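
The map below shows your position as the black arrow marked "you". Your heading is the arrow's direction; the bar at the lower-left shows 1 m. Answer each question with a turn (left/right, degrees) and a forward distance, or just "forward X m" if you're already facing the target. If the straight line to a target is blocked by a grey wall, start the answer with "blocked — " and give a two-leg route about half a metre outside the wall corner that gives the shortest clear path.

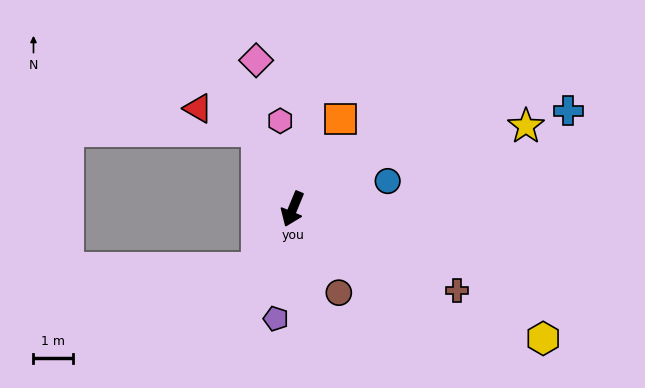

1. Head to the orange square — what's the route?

turn left 175°, forward 2.6 m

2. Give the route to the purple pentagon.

turn left 14°, forward 2.8 m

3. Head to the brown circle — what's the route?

turn left 51°, forward 2.4 m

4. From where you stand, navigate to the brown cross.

turn left 86°, forward 4.7 m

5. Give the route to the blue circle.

turn left 129°, forward 2.5 m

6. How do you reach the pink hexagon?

turn right 150°, forward 2.3 m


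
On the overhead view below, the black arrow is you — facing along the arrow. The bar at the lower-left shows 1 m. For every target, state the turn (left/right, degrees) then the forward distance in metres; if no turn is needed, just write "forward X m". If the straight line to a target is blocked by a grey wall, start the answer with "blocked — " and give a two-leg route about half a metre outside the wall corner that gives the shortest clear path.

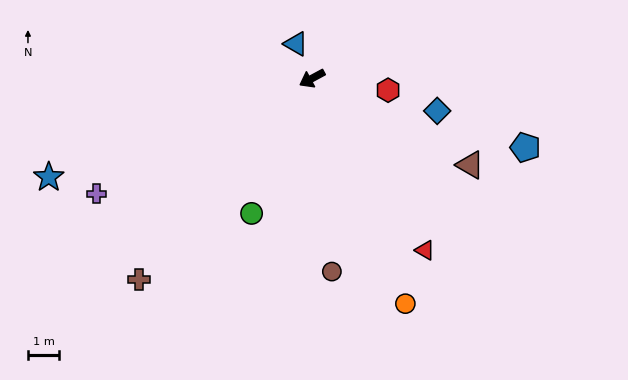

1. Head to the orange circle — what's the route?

turn left 84°, forward 7.7 m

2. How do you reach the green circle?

turn left 38°, forward 4.7 m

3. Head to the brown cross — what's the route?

turn left 21°, forward 8.4 m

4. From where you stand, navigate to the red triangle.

turn left 95°, forward 6.5 m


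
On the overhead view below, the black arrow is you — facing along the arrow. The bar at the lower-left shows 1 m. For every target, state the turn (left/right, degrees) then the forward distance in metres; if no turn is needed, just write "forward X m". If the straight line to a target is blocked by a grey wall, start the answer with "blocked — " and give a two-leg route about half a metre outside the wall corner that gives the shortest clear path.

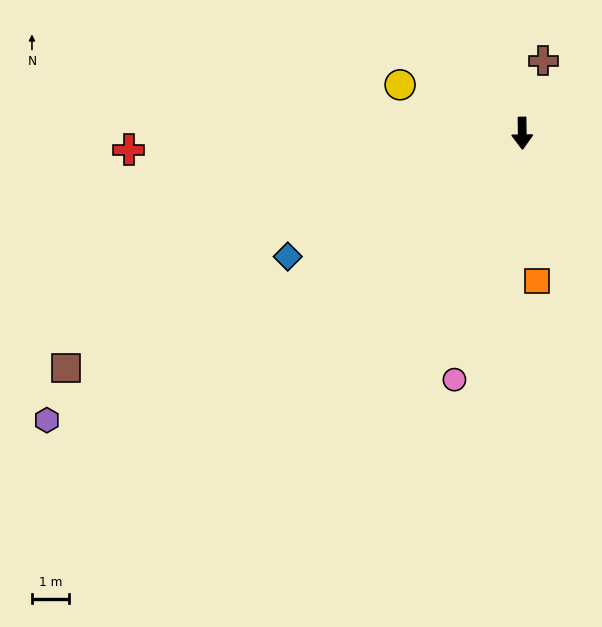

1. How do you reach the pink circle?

turn right 16°, forward 6.9 m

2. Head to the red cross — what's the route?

turn right 88°, forward 10.6 m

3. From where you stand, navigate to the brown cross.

turn left 163°, forward 2.0 m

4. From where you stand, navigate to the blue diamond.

turn right 63°, forward 7.1 m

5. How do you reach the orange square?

turn left 5°, forward 4.0 m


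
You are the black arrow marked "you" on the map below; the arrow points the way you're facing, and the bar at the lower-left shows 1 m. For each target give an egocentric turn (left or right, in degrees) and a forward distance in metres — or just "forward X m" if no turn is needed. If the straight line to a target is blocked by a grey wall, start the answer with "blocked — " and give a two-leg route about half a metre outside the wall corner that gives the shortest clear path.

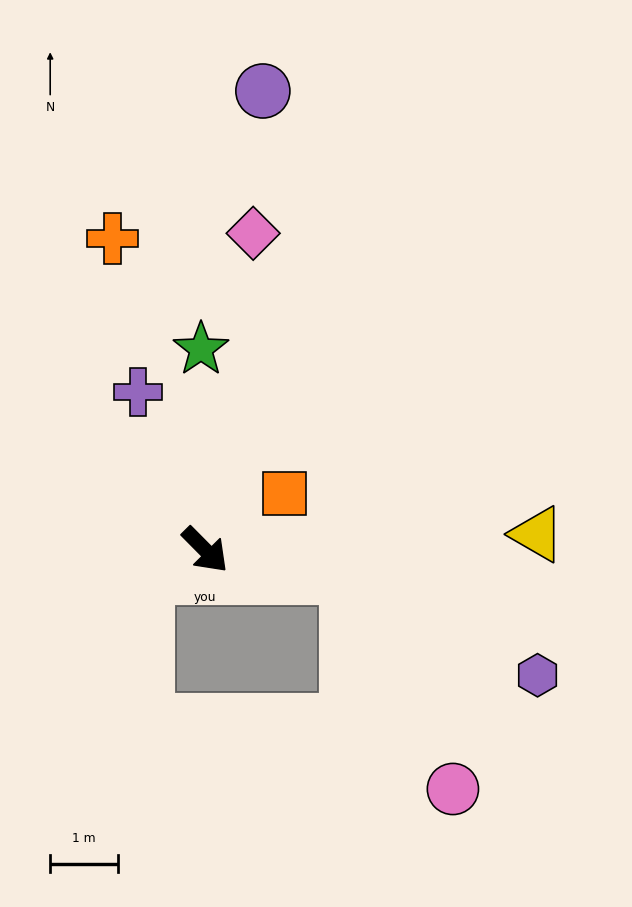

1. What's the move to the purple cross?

turn left 158°, forward 2.5 m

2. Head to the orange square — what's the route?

turn left 81°, forward 1.4 m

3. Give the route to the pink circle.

blocked — turn left 35°, forward 2.2 m, then turn right 54°, forward 3.5 m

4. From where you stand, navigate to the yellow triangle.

turn left 48°, forward 4.9 m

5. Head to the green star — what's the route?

turn left 136°, forward 3.0 m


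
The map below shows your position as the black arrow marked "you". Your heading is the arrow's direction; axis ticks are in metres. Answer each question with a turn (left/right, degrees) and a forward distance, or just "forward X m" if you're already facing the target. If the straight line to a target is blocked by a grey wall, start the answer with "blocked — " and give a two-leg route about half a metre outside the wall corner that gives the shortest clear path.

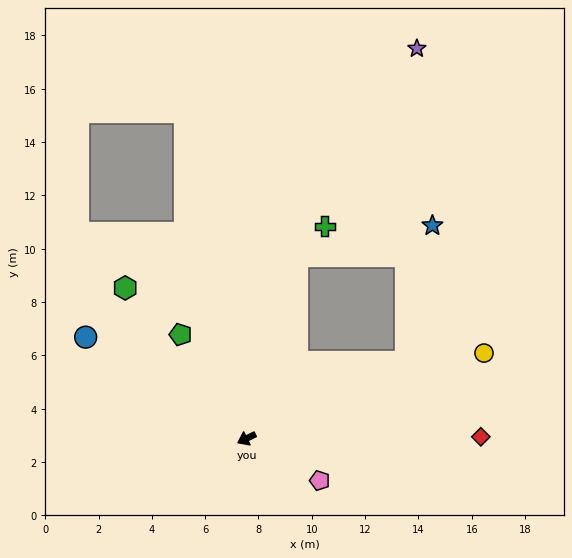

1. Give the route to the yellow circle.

turn left 174°, forward 9.5 m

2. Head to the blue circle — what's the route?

turn right 58°, forward 7.1 m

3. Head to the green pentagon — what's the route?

turn right 84°, forward 4.6 m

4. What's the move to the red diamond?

turn left 154°, forward 8.8 m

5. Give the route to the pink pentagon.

turn left 124°, forward 3.2 m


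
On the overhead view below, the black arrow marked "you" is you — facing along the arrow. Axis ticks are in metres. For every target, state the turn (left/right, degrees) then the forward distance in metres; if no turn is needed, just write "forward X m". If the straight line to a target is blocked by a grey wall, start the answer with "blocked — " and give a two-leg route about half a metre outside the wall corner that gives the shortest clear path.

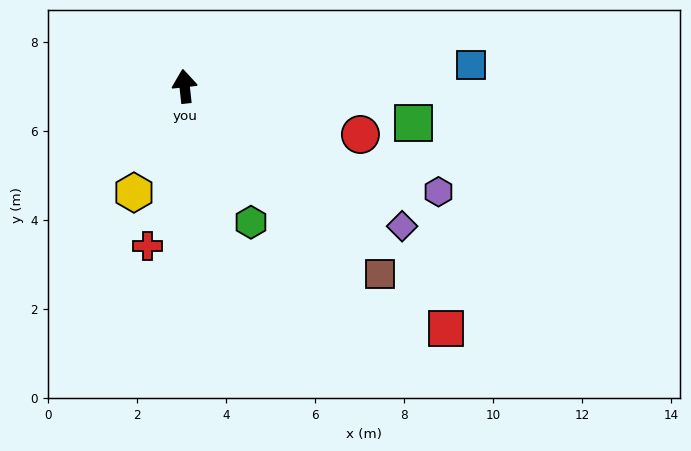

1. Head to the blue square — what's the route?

turn right 92°, forward 6.5 m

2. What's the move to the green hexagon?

turn right 160°, forward 3.4 m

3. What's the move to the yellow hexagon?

turn left 148°, forward 2.6 m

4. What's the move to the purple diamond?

turn right 129°, forward 5.8 m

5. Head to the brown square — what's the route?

turn right 140°, forward 6.1 m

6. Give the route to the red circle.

turn right 112°, forward 4.1 m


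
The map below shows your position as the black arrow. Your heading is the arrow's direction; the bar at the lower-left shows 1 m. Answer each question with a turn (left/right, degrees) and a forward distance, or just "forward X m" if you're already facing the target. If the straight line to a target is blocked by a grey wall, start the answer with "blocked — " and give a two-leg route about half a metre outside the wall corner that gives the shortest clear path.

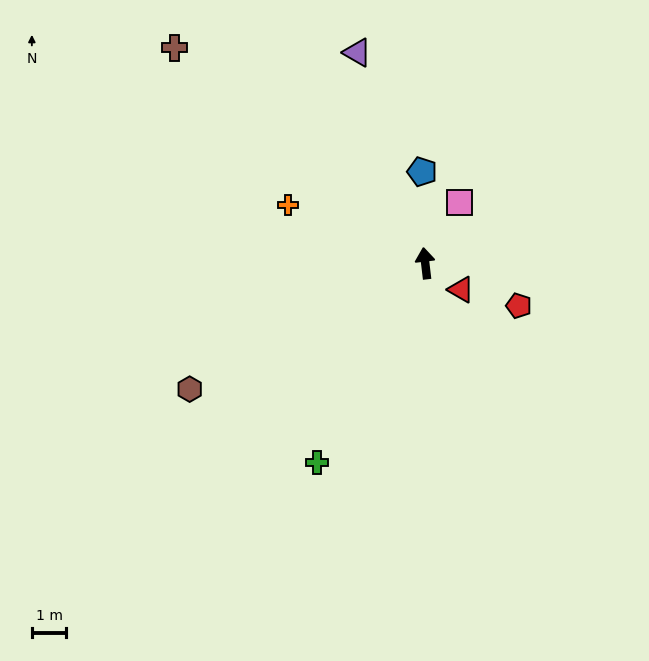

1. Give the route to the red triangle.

turn right 133°, forward 1.3 m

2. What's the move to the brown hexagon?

turn left 111°, forward 7.8 m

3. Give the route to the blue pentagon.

turn right 5°, forward 2.7 m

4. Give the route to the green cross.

turn left 145°, forward 6.6 m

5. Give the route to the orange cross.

turn left 60°, forward 4.3 m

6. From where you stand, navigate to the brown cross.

turn left 43°, forward 9.6 m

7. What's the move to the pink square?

turn right 36°, forward 2.0 m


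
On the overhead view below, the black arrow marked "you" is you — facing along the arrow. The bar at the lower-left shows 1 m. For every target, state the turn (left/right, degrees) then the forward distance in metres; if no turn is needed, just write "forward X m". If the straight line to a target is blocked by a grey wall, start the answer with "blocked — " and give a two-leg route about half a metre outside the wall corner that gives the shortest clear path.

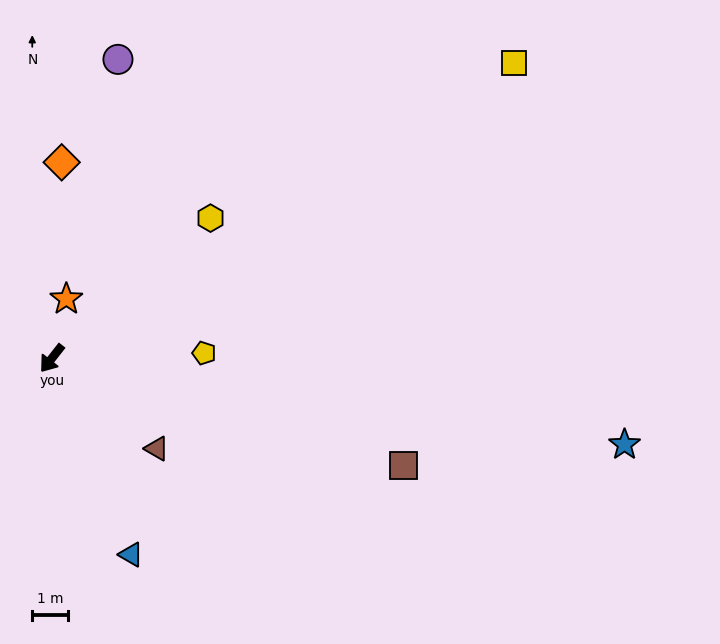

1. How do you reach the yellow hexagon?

turn left 170°, forward 6.0 m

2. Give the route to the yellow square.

turn left 161°, forward 15.5 m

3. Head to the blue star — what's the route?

turn left 120°, forward 16.3 m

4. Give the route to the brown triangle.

turn left 87°, forward 3.9 m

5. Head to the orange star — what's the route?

turn right 156°, forward 1.7 m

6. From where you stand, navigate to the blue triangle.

turn left 60°, forward 6.0 m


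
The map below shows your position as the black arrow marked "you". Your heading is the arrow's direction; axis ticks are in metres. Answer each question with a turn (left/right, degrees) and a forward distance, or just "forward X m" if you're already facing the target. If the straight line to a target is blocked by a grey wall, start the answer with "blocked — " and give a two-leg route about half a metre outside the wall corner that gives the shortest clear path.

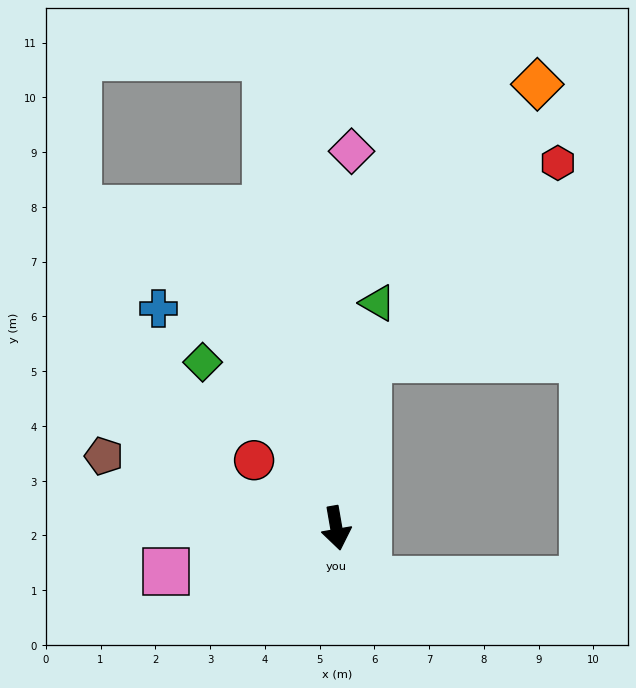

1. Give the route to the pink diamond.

turn left 168°, forward 6.9 m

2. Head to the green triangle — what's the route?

turn left 160°, forward 4.2 m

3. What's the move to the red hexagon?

blocked — turn left 159°, forward 3.1 m, then turn right 33°, forward 5.0 m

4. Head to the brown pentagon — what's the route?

turn right 117°, forward 4.4 m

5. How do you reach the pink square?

turn right 85°, forward 3.2 m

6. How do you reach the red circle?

turn right 139°, forward 1.9 m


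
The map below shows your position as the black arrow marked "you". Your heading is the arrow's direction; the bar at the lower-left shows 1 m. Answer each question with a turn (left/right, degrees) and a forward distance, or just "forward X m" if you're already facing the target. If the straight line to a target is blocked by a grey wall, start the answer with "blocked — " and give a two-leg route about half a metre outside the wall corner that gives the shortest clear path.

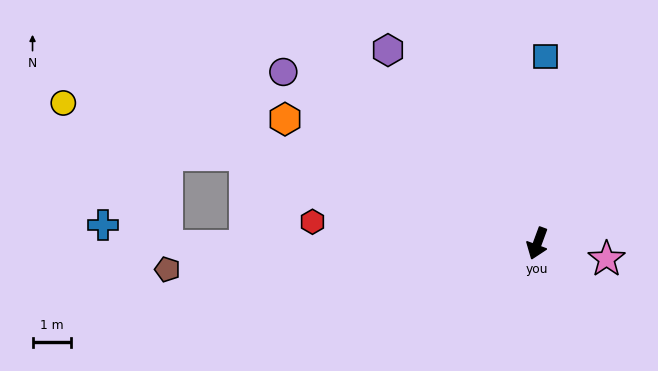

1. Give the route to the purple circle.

turn right 104°, forward 8.1 m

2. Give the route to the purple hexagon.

turn right 122°, forward 6.4 m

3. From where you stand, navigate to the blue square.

turn right 162°, forward 4.9 m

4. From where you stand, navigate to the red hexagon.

turn right 75°, forward 6.0 m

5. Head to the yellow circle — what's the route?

turn right 86°, forward 13.0 m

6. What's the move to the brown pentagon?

turn right 66°, forward 9.8 m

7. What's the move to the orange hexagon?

turn right 96°, forward 7.4 m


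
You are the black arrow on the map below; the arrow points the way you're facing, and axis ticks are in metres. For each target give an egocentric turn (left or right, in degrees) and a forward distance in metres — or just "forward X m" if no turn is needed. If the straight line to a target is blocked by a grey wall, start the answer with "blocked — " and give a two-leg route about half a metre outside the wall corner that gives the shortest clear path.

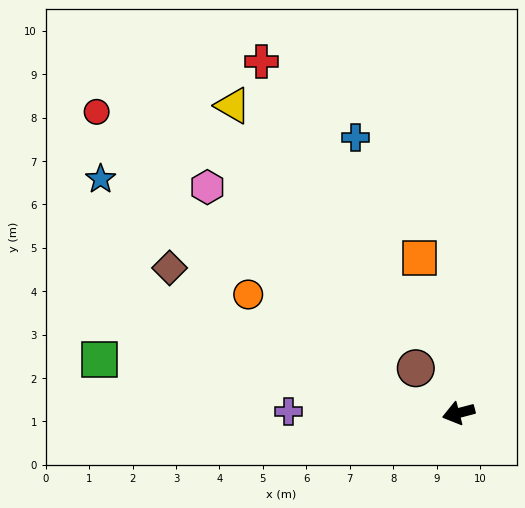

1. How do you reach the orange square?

turn right 91°, forward 3.7 m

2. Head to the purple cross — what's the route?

turn right 15°, forward 3.9 m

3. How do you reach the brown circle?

turn right 61°, forward 1.4 m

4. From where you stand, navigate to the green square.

turn right 23°, forward 8.4 m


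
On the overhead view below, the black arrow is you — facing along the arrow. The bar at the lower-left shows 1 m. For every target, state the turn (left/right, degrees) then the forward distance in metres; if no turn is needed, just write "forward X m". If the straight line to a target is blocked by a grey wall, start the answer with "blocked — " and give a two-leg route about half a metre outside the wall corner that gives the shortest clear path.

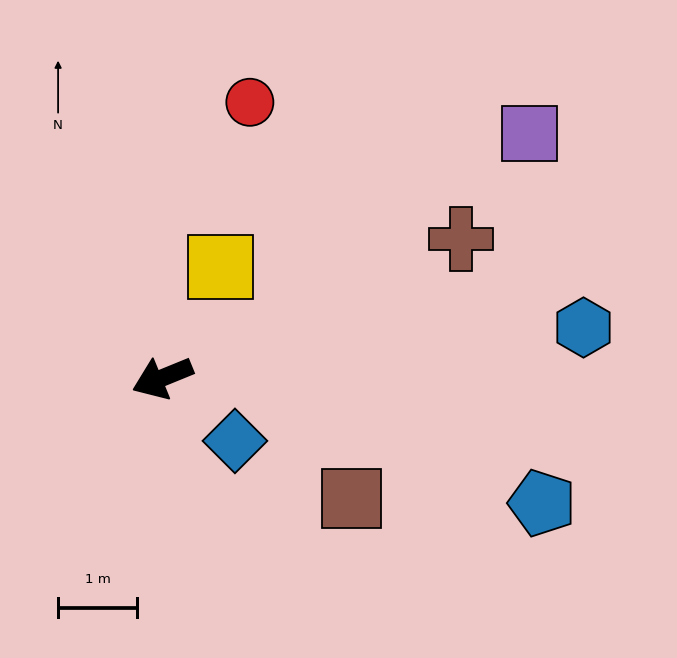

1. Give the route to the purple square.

turn right 169°, forward 5.6 m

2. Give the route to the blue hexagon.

turn left 165°, forward 5.4 m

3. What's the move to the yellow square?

turn right 140°, forward 1.6 m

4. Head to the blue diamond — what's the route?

turn left 117°, forward 1.2 m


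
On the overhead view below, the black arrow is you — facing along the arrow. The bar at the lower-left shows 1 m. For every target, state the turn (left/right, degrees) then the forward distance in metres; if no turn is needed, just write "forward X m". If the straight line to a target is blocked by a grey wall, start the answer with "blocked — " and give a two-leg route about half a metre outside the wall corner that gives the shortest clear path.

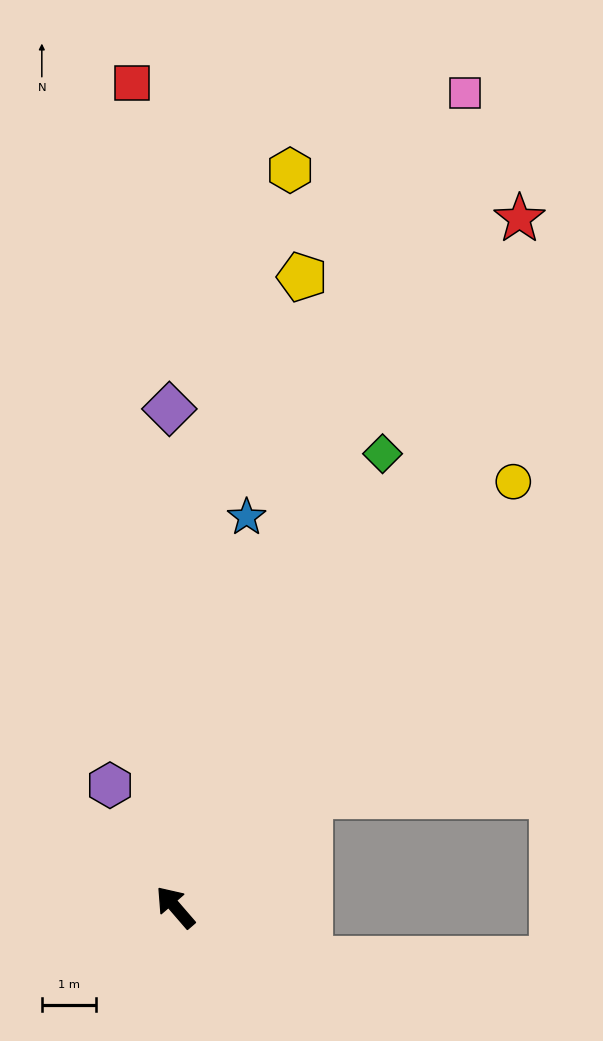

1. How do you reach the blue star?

turn right 51°, forward 7.3 m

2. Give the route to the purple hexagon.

turn right 13°, forward 2.5 m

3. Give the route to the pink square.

turn right 60°, forward 15.9 m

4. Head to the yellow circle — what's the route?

turn right 79°, forward 10.0 m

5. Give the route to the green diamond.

turn right 65°, forward 9.2 m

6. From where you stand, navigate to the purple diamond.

turn right 40°, forward 9.2 m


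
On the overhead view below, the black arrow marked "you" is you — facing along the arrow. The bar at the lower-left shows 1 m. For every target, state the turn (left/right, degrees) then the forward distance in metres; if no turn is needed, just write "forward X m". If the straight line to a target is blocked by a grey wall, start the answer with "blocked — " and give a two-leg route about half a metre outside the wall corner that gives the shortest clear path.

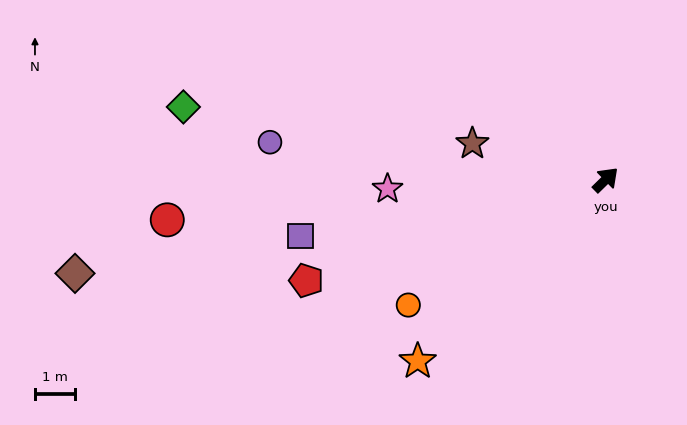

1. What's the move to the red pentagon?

turn left 154°, forward 7.8 m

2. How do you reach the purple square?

turn left 146°, forward 7.7 m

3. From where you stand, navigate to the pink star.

turn left 138°, forward 5.4 m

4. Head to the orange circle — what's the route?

turn left 168°, forward 5.8 m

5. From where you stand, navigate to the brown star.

turn left 120°, forward 3.4 m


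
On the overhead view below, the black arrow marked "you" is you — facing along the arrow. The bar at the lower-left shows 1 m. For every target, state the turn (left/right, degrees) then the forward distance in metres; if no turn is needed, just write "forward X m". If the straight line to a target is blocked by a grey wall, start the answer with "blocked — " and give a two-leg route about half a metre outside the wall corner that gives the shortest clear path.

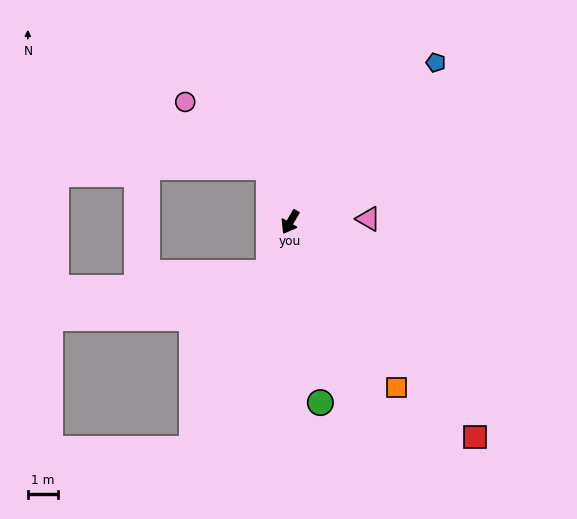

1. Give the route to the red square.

turn left 71°, forward 9.4 m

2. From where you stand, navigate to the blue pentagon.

turn left 168°, forward 7.2 m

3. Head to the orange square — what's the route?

turn left 63°, forward 6.5 m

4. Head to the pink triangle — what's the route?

turn left 123°, forward 2.6 m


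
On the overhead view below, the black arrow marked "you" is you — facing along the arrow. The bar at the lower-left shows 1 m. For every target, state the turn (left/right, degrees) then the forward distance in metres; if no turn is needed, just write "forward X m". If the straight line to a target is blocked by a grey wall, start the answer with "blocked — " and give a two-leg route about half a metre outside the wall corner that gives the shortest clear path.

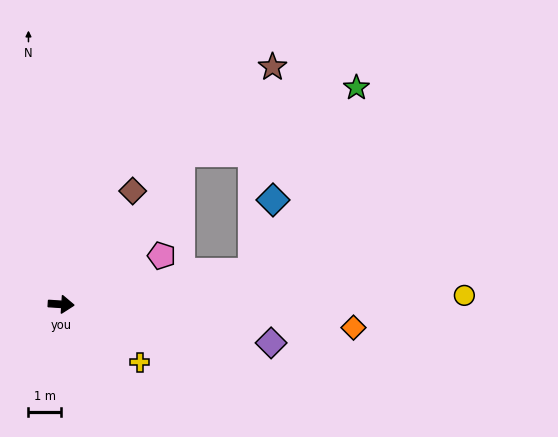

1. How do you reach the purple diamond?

turn right 7°, forward 6.7 m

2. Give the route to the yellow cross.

turn right 33°, forward 3.0 m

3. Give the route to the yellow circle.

turn left 5°, forward 12.6 m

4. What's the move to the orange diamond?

forward 9.1 m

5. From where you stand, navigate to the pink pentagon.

turn left 29°, forward 3.5 m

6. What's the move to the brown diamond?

turn left 61°, forward 4.2 m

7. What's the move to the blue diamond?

blocked — turn left 14°, forward 6.0 m, then turn left 63°, forward 2.3 m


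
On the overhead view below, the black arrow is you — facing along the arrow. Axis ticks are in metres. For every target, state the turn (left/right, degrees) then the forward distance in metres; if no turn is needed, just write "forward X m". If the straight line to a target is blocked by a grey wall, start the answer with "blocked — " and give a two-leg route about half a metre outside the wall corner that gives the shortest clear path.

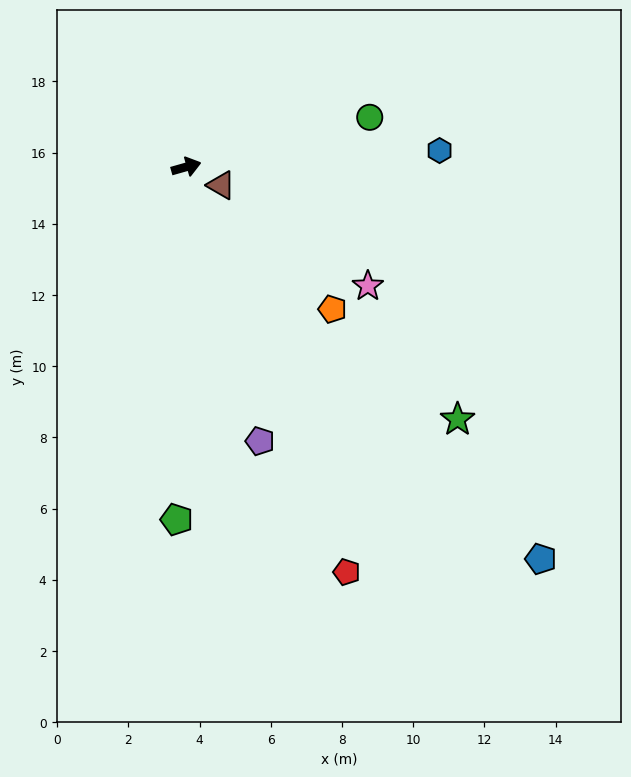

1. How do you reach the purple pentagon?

turn right 91°, forward 8.0 m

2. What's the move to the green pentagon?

turn right 107°, forward 9.9 m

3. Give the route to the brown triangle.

turn right 43°, forward 1.1 m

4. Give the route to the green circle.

forward 5.3 m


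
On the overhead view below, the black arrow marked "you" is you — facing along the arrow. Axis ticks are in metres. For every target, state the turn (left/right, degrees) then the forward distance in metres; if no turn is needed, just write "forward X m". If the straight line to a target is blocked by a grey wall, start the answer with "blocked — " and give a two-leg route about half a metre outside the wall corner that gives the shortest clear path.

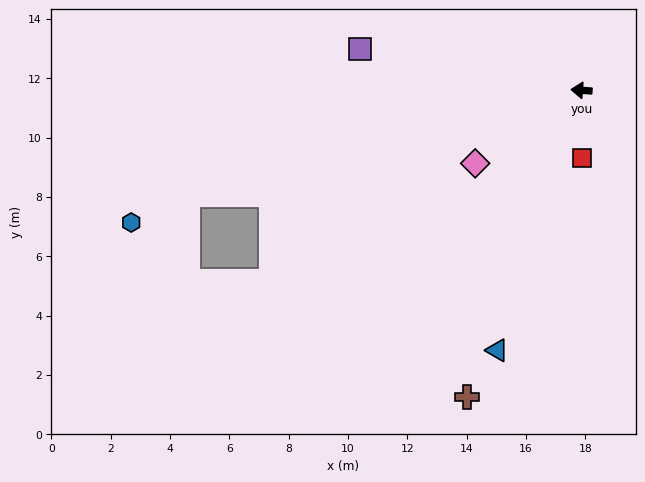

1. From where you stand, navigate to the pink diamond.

turn left 39°, forward 4.4 m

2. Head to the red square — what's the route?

turn left 94°, forward 2.3 m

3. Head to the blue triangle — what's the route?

turn left 76°, forward 9.2 m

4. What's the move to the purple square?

turn right 7°, forward 7.6 m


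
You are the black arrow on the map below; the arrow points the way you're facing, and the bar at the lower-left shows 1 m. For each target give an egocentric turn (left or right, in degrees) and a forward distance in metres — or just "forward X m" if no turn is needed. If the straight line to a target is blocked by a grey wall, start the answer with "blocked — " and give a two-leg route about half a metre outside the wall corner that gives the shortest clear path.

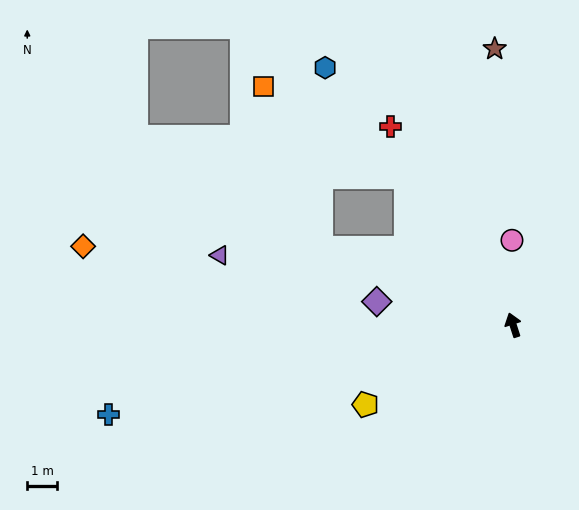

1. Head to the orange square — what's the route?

blocked — turn left 18°, forward 6.2 m, then turn left 22°, forward 5.7 m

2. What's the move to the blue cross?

turn left 85°, forward 14.0 m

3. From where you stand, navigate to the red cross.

turn left 14°, forward 7.9 m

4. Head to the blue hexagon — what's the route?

turn left 18°, forward 10.8 m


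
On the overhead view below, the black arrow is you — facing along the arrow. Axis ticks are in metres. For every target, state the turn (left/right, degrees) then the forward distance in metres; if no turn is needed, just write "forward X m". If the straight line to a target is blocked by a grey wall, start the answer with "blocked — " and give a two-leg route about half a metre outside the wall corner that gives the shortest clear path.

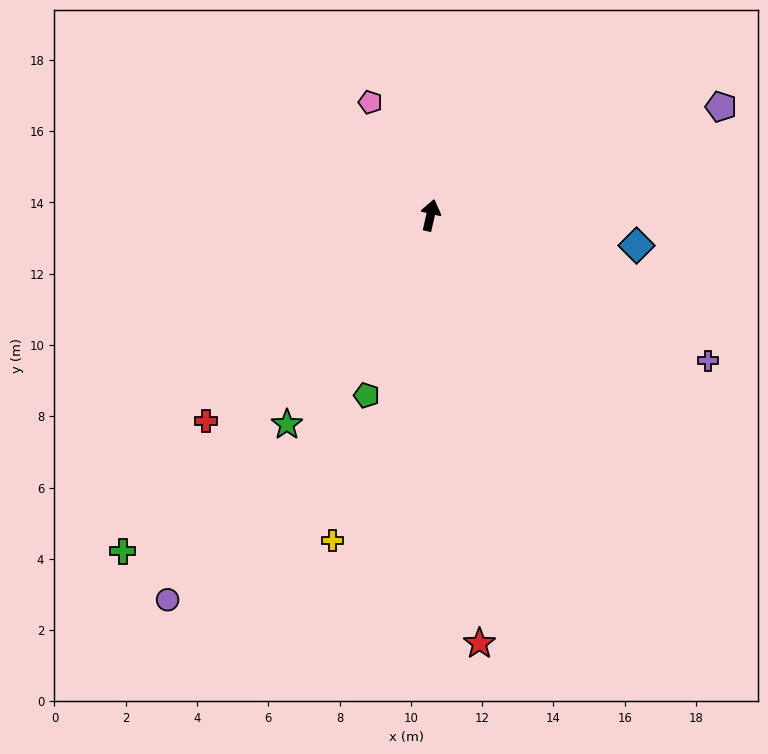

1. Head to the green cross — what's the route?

turn left 150°, forward 12.8 m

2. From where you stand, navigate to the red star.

turn right 161°, forward 12.1 m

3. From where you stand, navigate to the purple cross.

turn right 105°, forward 8.8 m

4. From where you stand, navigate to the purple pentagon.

turn right 57°, forward 8.7 m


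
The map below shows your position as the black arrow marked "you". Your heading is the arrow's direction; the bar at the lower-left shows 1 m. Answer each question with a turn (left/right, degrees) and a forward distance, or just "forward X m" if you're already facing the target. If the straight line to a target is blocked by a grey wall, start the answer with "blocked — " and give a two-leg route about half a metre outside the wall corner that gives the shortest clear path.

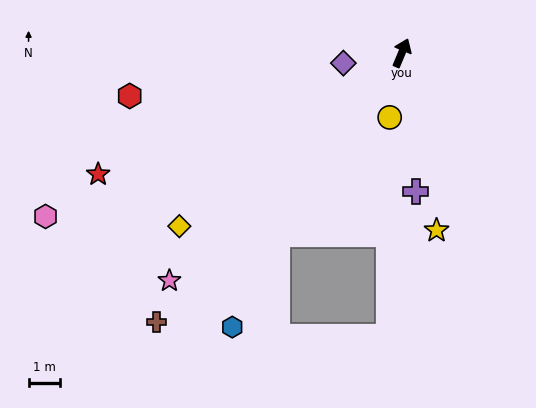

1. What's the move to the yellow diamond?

turn left 151°, forward 8.9 m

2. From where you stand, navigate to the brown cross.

turn left 160°, forward 11.5 m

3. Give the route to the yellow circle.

turn right 168°, forward 2.1 m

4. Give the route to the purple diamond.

turn left 123°, forward 1.9 m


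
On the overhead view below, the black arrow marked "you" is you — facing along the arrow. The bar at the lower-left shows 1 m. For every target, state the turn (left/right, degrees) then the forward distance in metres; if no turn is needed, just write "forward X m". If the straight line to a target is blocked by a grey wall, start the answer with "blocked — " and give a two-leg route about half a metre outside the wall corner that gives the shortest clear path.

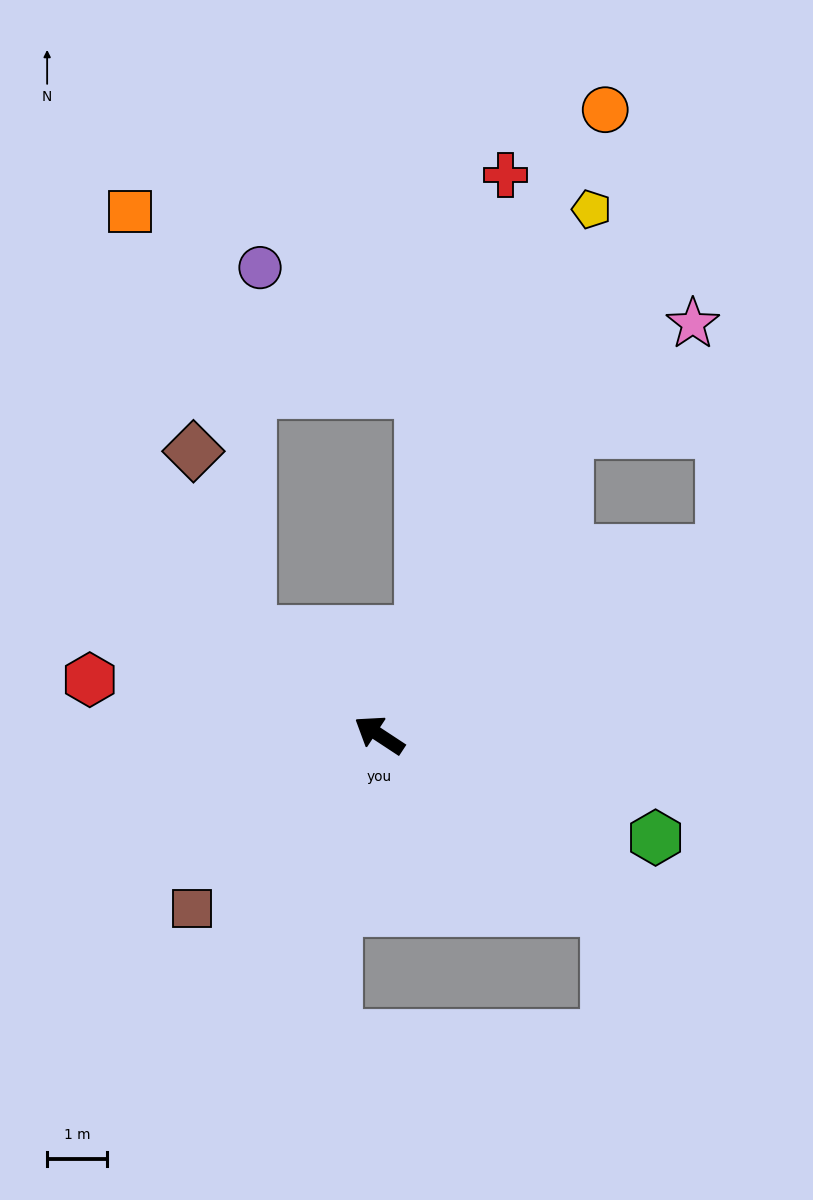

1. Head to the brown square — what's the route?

turn left 76°, forward 4.2 m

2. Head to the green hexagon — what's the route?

turn right 167°, forward 4.9 m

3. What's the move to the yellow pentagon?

turn right 79°, forward 9.4 m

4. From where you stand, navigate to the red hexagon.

turn left 23°, forward 4.9 m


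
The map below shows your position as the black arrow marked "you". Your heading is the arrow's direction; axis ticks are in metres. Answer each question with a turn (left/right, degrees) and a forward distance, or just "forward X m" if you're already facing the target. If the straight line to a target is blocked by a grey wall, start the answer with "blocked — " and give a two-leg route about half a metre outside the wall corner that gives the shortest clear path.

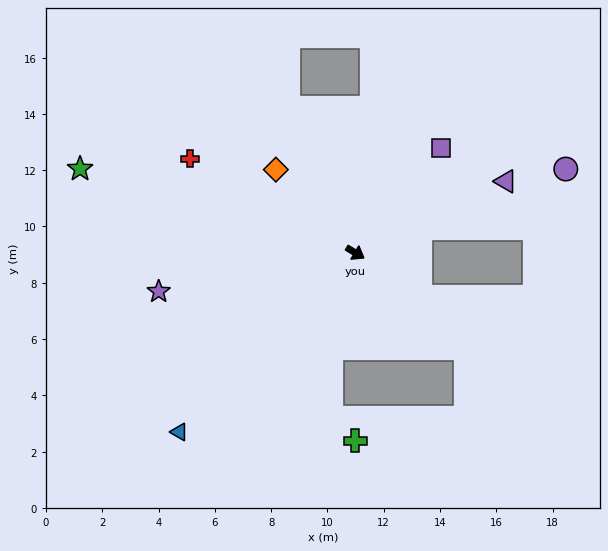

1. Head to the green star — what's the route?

turn right 166°, forward 10.2 m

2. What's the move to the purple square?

turn left 82°, forward 4.8 m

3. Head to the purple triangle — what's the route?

turn left 56°, forward 5.9 m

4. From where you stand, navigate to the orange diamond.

turn left 165°, forward 4.1 m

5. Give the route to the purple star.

turn right 138°, forward 7.1 m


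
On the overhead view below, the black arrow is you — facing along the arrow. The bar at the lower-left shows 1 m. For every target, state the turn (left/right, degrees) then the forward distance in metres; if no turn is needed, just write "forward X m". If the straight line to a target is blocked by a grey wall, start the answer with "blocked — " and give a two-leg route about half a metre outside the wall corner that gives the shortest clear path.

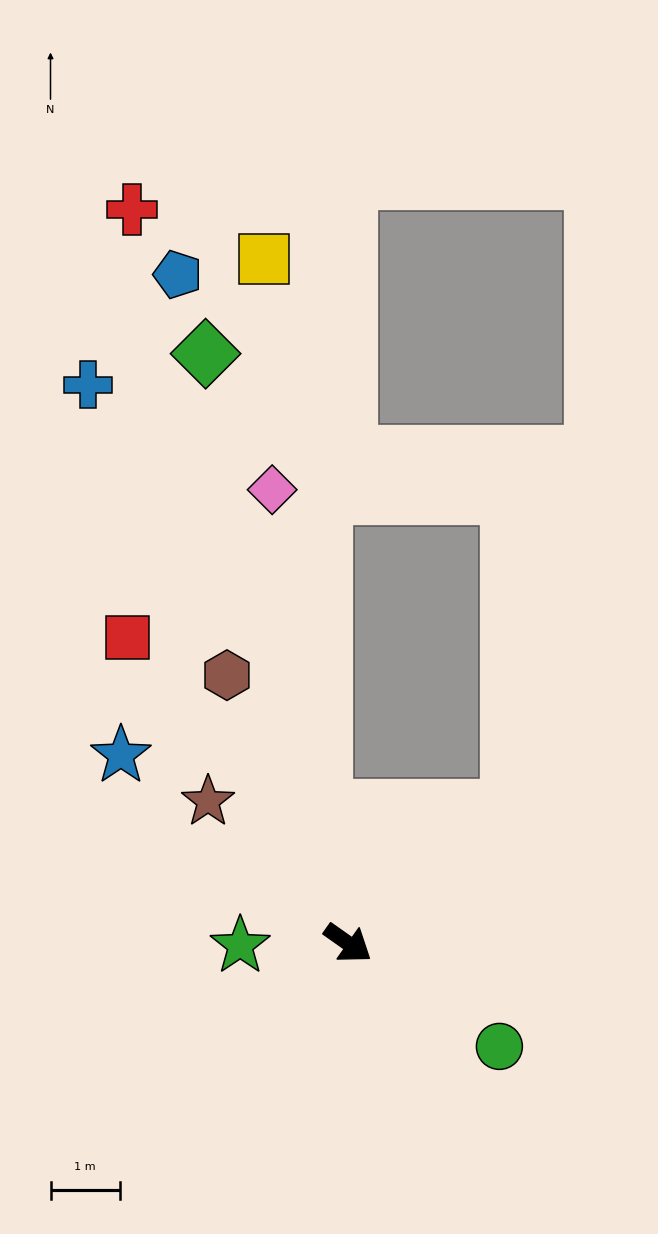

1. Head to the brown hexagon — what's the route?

turn left 150°, forward 4.3 m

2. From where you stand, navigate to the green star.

turn right 144°, forward 1.6 m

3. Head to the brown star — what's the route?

turn left 170°, forward 2.9 m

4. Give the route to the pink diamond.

turn left 135°, forward 6.6 m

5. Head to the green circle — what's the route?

forward 2.6 m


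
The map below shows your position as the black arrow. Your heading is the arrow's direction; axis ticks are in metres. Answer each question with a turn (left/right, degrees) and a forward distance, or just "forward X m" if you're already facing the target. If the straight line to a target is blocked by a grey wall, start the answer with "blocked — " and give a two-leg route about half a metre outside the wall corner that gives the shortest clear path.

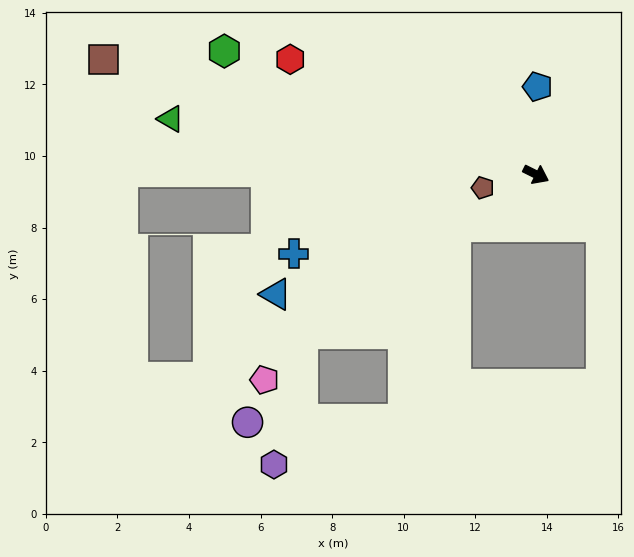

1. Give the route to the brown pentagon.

turn right 139°, forward 1.5 m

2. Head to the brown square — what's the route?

turn right 168°, forward 12.5 m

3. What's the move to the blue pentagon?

turn left 115°, forward 2.5 m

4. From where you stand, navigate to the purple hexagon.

blocked — turn right 119°, forward 7.9 m, then turn left 43°, forward 3.7 m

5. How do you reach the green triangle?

turn right 162°, forward 10.3 m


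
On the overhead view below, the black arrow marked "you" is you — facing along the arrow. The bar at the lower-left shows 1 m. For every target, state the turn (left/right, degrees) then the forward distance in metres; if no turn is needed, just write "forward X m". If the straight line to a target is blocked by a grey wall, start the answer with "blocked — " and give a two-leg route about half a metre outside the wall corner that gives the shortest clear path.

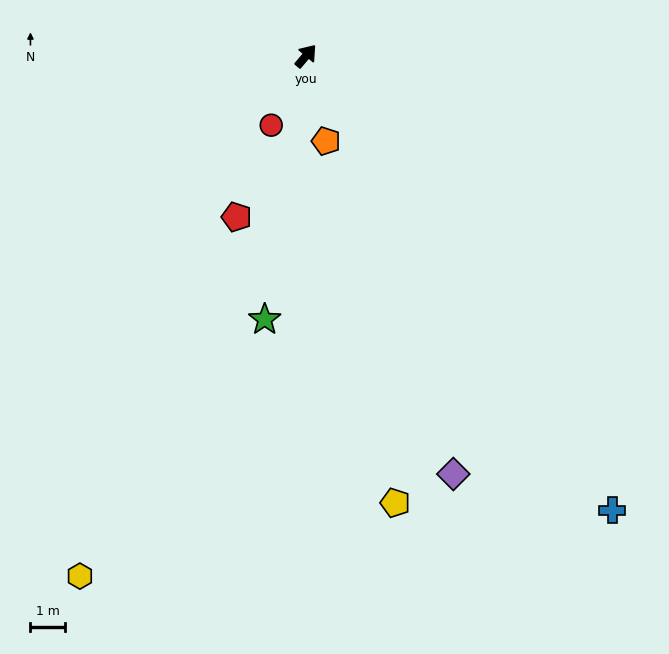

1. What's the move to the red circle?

turn right 167°, forward 2.3 m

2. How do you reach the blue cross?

turn right 106°, forward 16.0 m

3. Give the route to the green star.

turn right 149°, forward 7.8 m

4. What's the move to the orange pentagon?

turn right 127°, forward 2.6 m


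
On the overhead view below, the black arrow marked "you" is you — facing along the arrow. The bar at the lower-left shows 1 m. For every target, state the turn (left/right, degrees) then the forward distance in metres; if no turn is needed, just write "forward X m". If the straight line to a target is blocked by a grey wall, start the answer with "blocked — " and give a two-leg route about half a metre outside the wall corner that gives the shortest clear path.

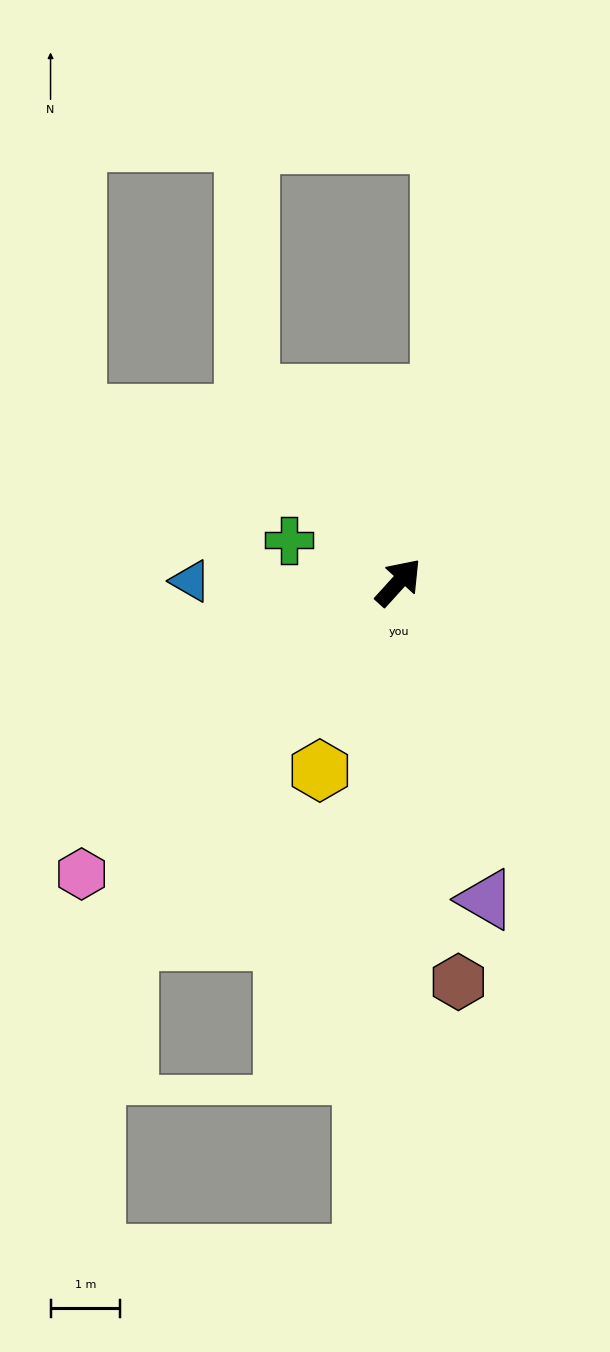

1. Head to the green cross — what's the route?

turn left 111°, forward 1.7 m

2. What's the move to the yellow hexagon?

turn right 160°, forward 2.9 m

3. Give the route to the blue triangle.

turn left 132°, forward 3.0 m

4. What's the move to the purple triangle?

turn right 122°, forward 4.7 m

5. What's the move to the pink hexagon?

turn left 175°, forward 6.2 m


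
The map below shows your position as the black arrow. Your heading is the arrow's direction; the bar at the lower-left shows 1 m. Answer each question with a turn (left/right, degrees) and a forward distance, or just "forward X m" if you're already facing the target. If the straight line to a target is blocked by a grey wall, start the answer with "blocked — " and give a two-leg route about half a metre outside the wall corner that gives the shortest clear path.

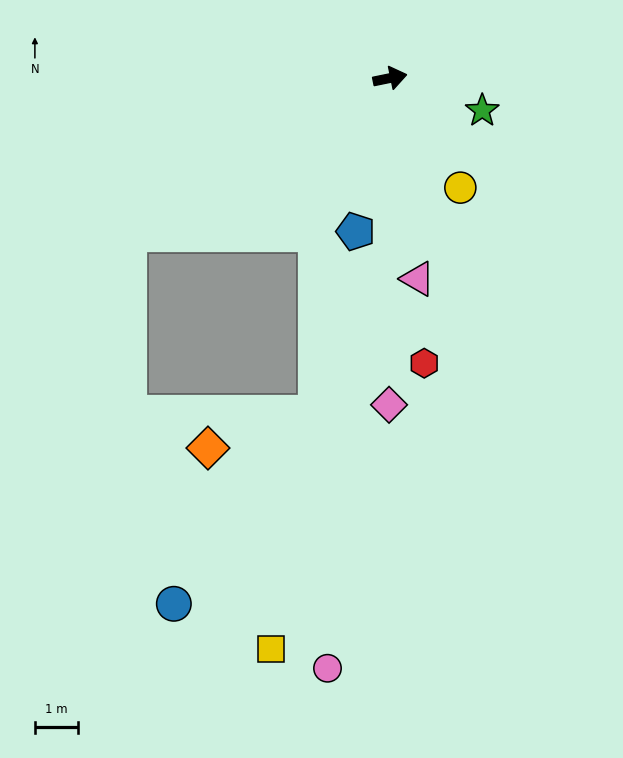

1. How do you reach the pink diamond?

turn right 102°, forward 7.7 m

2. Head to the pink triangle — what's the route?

turn right 94°, forward 4.7 m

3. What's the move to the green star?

turn right 31°, forward 2.3 m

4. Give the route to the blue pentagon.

turn right 114°, forward 3.7 m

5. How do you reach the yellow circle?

turn right 69°, forward 3.0 m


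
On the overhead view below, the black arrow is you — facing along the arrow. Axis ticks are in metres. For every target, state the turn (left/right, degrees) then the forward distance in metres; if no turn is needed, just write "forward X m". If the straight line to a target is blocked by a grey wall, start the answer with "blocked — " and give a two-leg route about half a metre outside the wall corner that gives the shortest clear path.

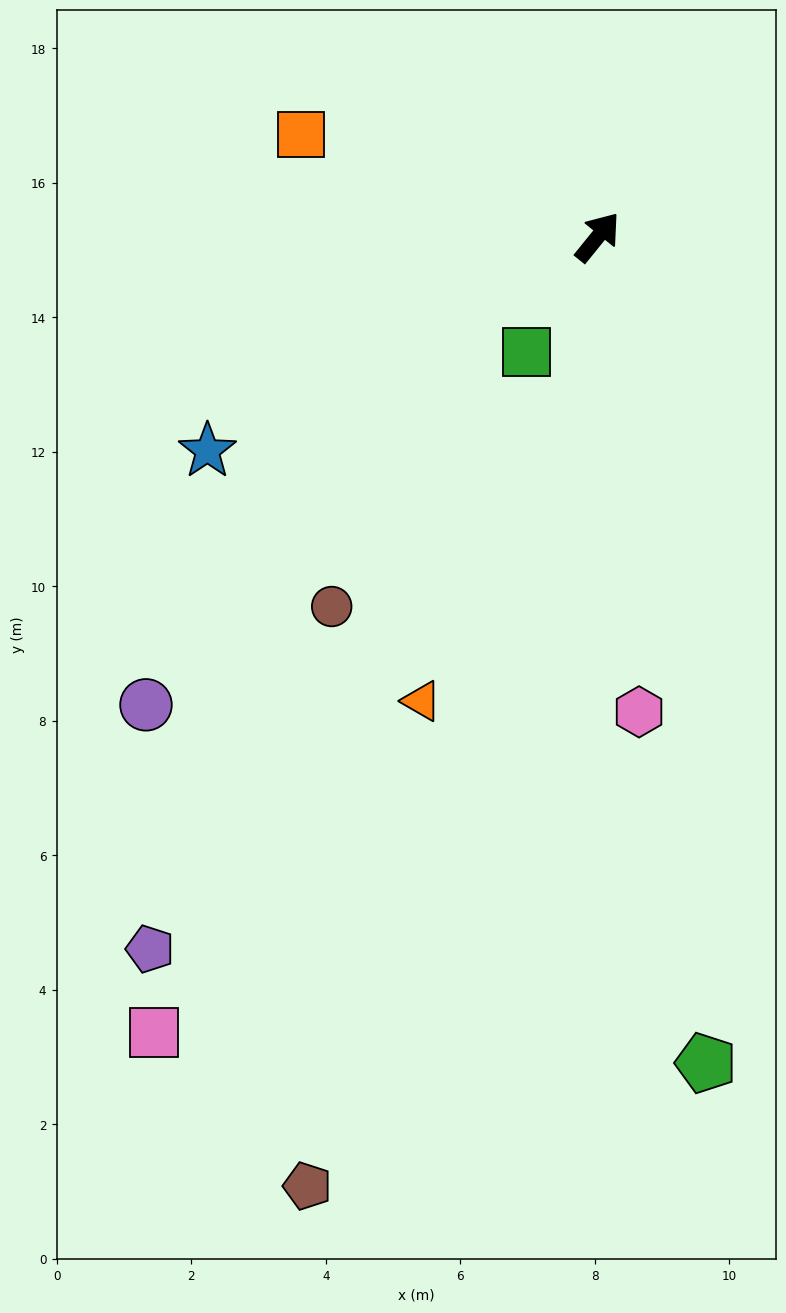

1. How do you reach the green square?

turn right 173°, forward 2.0 m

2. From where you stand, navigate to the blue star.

turn left 158°, forward 6.6 m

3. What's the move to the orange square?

turn left 110°, forward 4.7 m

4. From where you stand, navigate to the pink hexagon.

turn right 136°, forward 7.1 m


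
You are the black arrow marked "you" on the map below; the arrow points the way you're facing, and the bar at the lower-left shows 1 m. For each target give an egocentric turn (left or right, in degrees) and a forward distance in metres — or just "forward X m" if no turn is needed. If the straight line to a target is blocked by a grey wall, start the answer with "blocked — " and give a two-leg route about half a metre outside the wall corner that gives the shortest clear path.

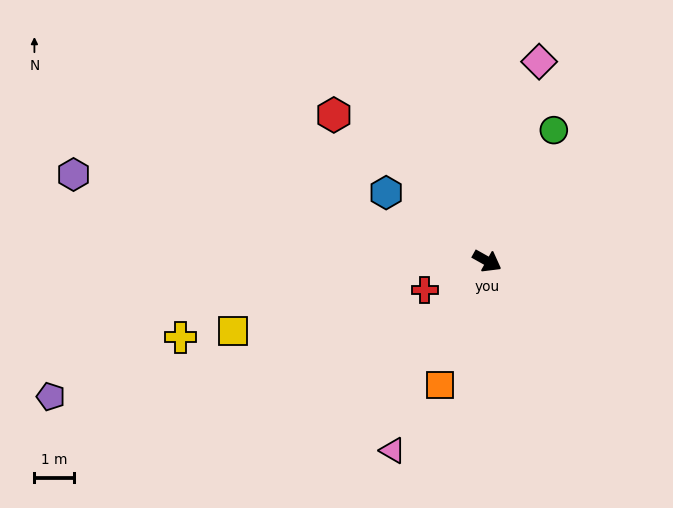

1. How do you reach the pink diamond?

turn left 105°, forward 5.2 m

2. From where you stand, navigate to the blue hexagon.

turn left 175°, forward 3.1 m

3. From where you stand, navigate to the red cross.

turn right 126°, forward 1.8 m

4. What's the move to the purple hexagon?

turn right 163°, forward 10.8 m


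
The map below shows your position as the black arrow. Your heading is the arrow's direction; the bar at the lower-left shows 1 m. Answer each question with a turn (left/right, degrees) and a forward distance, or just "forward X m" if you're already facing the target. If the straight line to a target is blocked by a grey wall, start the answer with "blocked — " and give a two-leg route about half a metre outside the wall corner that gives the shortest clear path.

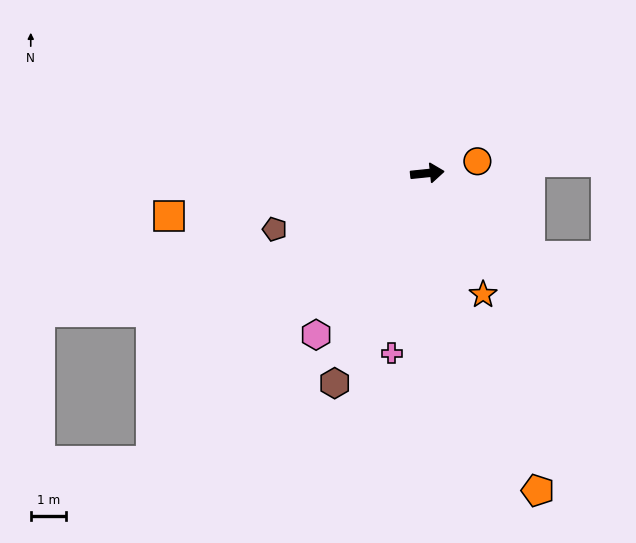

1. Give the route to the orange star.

turn right 71°, forward 3.8 m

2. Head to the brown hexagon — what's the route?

turn right 120°, forward 6.5 m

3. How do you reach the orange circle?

turn left 7°, forward 1.5 m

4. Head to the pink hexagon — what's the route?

turn right 130°, forward 5.6 m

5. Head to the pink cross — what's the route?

turn right 107°, forward 5.2 m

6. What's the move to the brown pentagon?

turn right 166°, forward 4.6 m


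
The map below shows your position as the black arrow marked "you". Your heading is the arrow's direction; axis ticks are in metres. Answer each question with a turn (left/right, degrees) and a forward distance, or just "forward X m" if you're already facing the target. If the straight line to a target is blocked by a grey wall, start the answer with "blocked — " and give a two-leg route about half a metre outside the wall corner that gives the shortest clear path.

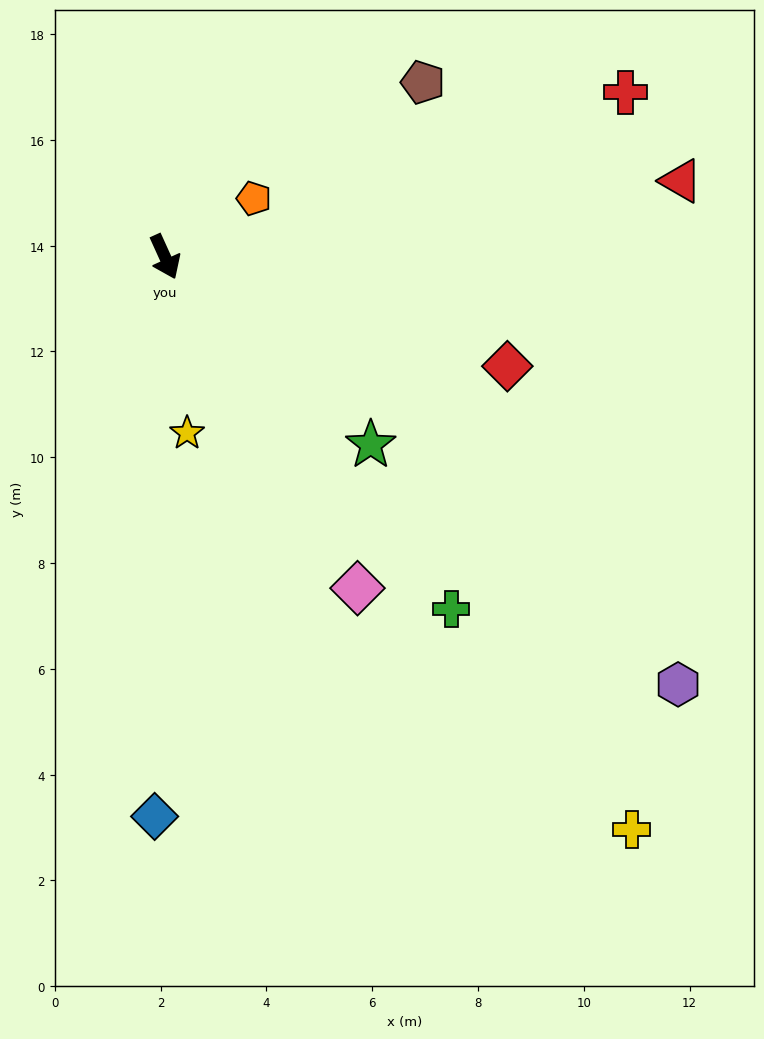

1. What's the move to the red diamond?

turn left 48°, forward 6.8 m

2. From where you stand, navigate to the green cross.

turn left 15°, forward 8.6 m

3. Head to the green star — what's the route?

turn left 23°, forward 5.3 m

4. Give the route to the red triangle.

turn left 74°, forward 9.9 m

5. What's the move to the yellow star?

turn right 17°, forward 3.4 m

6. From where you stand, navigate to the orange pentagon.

turn left 99°, forward 2.0 m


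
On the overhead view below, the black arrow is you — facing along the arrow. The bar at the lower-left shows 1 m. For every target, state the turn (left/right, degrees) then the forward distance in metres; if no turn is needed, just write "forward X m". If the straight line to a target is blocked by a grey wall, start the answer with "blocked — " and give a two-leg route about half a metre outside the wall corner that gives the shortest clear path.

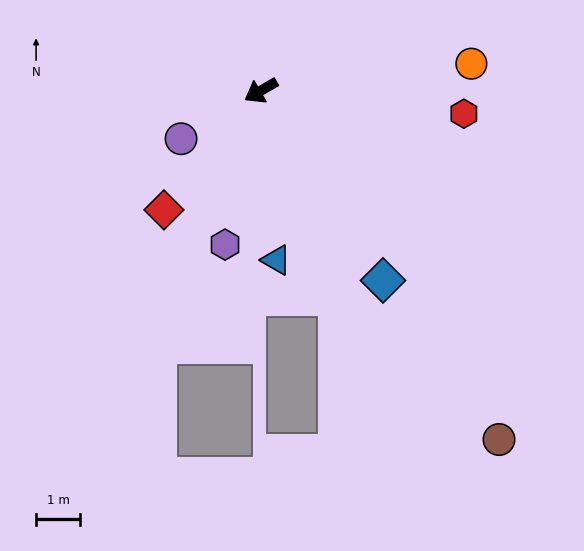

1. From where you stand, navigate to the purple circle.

forward 2.1 m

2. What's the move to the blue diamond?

turn left 93°, forward 5.1 m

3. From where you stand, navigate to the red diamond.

turn left 21°, forward 3.5 m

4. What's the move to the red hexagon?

turn left 143°, forward 4.6 m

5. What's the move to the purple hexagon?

turn left 47°, forward 3.6 m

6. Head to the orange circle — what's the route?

turn left 157°, forward 4.8 m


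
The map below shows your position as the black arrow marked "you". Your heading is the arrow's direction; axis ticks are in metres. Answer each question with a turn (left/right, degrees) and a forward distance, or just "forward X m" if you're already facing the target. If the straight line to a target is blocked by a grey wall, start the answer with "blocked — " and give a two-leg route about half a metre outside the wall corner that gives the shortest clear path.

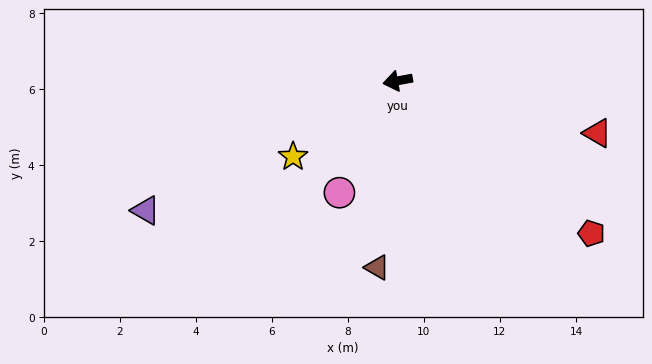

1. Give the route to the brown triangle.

turn left 73°, forward 4.9 m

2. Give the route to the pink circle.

turn left 52°, forward 3.3 m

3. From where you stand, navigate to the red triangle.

turn left 155°, forward 5.4 m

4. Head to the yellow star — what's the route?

turn left 26°, forward 3.4 m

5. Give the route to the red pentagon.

turn left 131°, forward 6.5 m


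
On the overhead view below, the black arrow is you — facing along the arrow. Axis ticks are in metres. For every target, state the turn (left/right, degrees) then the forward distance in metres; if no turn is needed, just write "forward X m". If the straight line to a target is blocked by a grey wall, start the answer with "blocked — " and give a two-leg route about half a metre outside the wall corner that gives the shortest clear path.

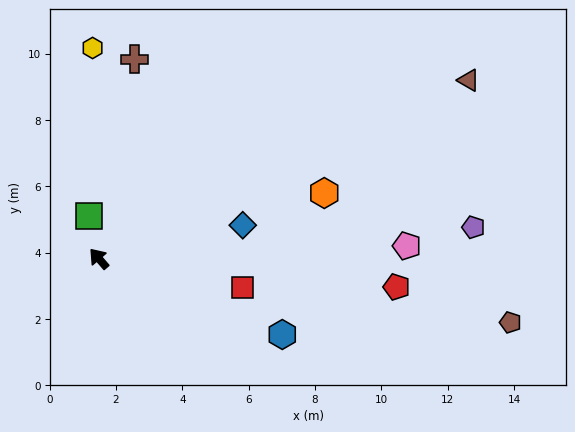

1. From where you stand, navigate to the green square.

turn right 28°, forward 1.3 m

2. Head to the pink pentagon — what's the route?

turn right 128°, forward 9.3 m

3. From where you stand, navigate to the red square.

turn right 142°, forward 4.4 m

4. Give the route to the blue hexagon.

turn right 153°, forward 6.0 m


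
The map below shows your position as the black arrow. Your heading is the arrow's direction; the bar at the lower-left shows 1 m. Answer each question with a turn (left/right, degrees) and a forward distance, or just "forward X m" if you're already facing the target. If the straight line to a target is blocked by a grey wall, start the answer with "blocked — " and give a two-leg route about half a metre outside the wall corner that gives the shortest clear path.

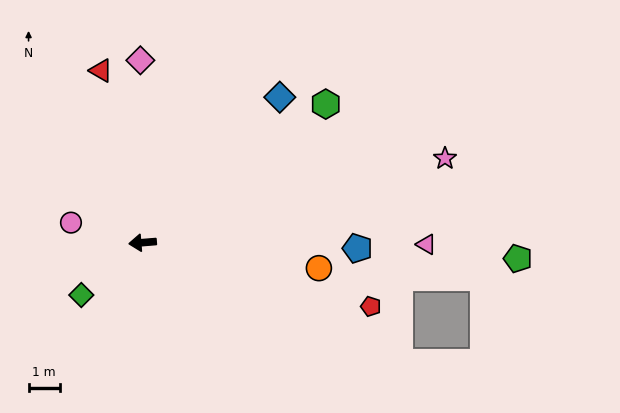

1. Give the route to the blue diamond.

turn right 138°, forward 6.4 m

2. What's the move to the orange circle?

turn left 167°, forward 5.7 m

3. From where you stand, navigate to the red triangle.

turn right 81°, forward 5.7 m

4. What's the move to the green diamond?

turn left 36°, forward 2.6 m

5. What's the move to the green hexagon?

turn right 148°, forward 7.3 m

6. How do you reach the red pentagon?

turn left 160°, forward 7.6 m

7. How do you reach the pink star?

turn right 169°, forward 10.0 m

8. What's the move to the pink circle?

turn right 20°, forward 2.4 m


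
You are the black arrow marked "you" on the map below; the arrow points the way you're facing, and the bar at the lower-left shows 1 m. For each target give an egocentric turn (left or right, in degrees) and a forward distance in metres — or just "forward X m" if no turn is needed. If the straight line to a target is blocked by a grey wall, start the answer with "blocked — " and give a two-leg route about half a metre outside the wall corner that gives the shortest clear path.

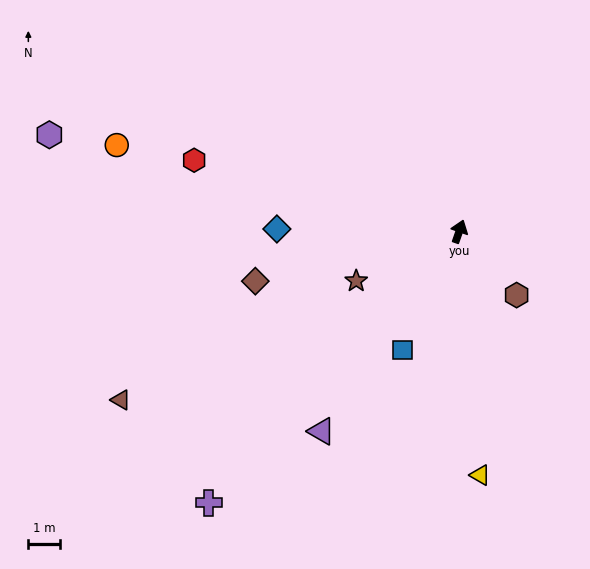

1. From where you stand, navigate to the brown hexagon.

turn right 119°, forward 2.7 m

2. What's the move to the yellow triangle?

turn right 156°, forward 7.7 m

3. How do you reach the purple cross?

turn left 157°, forward 11.7 m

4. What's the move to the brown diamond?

turn left 123°, forward 6.6 m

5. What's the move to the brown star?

turn left 135°, forward 3.6 m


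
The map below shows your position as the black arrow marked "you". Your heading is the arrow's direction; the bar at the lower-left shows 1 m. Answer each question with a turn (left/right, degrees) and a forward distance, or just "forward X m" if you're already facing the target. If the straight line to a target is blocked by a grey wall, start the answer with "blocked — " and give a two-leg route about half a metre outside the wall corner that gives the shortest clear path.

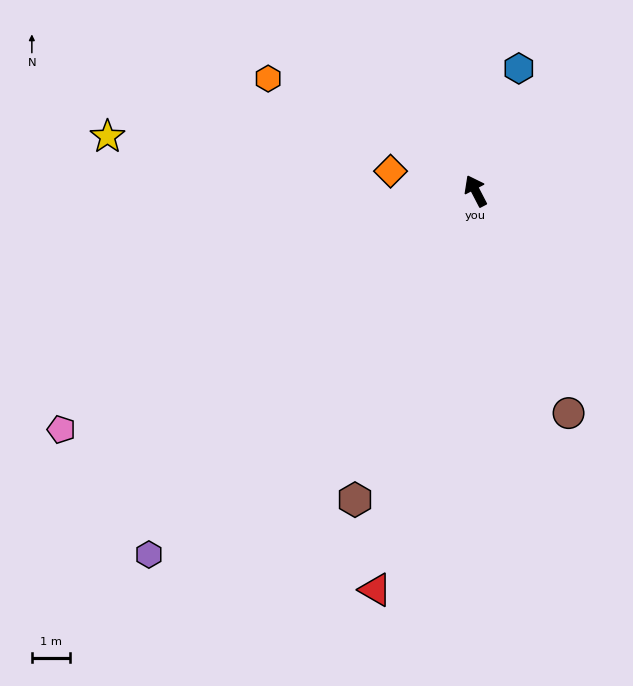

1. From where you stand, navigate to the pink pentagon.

turn left 92°, forward 12.6 m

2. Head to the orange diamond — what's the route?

turn left 49°, forward 2.3 m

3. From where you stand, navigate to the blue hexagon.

turn right 47°, forward 3.4 m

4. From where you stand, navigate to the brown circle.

turn left 175°, forward 6.4 m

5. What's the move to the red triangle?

turn left 138°, forward 10.9 m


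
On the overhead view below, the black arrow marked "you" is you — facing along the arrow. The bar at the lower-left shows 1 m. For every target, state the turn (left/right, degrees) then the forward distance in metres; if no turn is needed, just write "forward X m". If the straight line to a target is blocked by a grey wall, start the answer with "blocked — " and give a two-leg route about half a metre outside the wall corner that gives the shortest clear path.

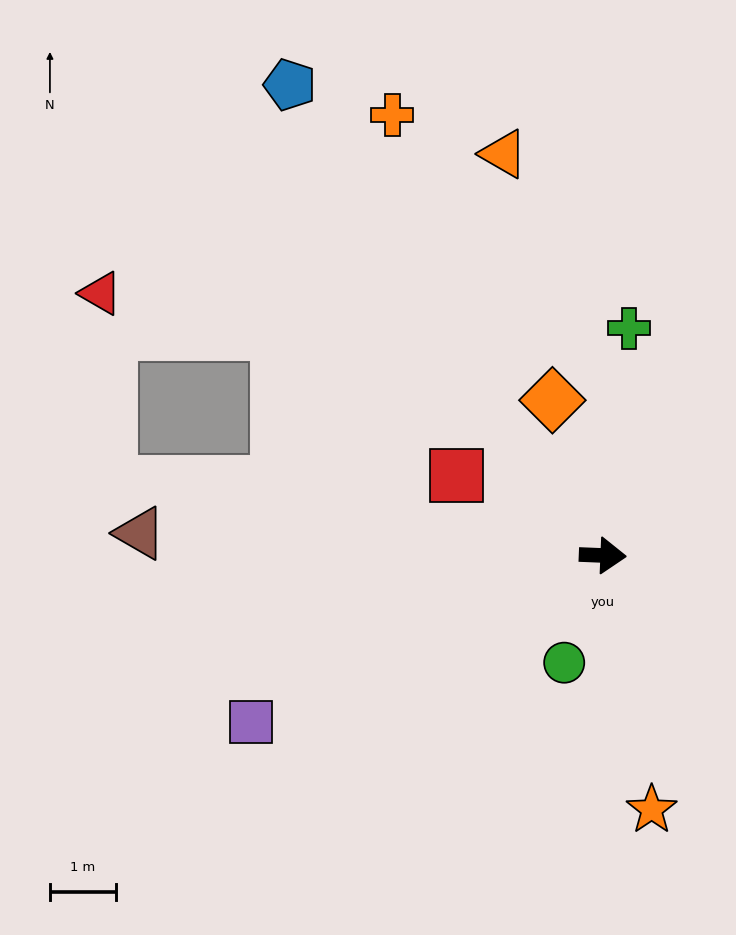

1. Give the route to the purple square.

turn right 152°, forward 5.9 m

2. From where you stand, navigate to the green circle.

turn right 107°, forward 1.7 m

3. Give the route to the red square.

turn left 154°, forward 2.5 m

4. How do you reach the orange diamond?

turn left 110°, forward 2.5 m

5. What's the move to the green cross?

turn left 86°, forward 3.5 m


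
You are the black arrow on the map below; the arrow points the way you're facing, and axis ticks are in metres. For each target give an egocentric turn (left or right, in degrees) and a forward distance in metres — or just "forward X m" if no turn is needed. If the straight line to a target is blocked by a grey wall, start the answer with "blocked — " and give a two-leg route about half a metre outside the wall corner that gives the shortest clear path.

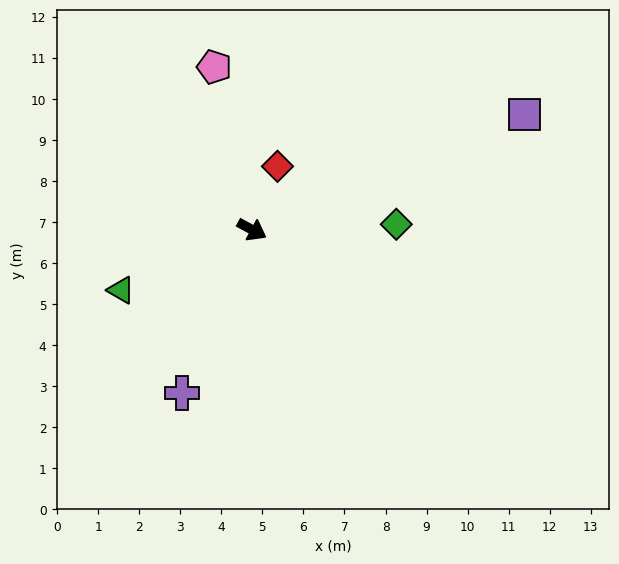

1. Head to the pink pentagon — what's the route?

turn left 132°, forward 4.1 m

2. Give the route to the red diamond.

turn left 97°, forward 1.7 m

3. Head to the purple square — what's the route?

turn left 51°, forward 7.2 m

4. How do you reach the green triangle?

turn right 127°, forward 3.5 m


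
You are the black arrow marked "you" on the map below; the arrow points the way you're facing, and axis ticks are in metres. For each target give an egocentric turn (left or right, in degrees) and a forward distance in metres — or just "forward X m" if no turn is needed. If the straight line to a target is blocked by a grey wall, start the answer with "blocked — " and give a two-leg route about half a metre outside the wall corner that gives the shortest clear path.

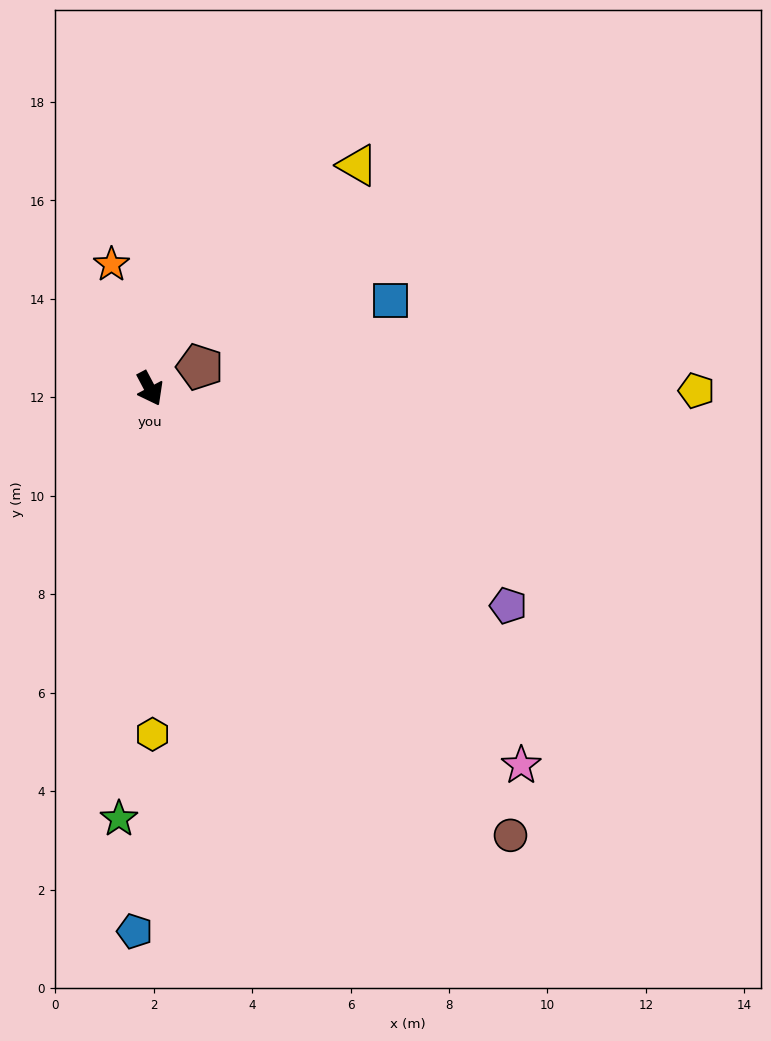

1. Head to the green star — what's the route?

turn right 32°, forward 8.8 m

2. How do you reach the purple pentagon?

turn left 31°, forward 8.5 m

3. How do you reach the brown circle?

turn left 11°, forward 11.7 m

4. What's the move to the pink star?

turn left 17°, forward 10.7 m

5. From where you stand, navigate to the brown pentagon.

turn left 85°, forward 1.1 m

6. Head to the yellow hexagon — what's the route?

turn right 27°, forward 7.0 m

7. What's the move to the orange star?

turn left 169°, forward 2.6 m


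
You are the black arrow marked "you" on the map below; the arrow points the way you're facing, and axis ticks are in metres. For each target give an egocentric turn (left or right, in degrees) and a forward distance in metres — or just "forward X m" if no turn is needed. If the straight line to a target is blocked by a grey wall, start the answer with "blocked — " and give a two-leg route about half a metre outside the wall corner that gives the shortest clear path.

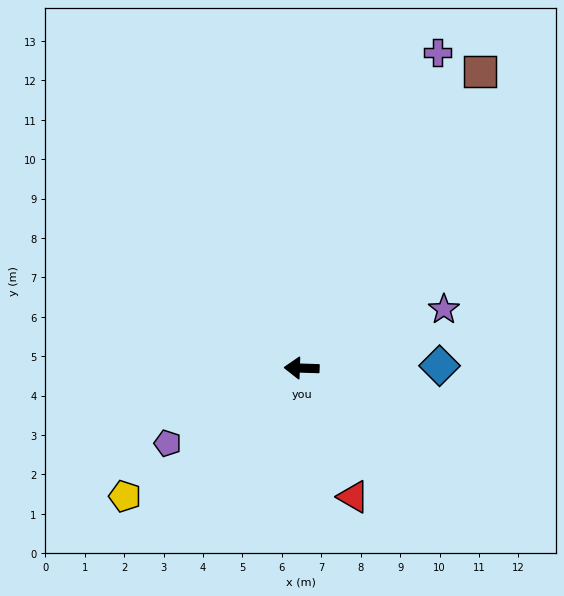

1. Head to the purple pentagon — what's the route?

turn left 31°, forward 3.9 m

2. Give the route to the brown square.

turn right 119°, forward 8.8 m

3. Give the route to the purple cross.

turn right 111°, forward 8.7 m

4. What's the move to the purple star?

turn right 156°, forward 3.9 m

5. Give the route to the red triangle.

turn left 114°, forward 3.5 m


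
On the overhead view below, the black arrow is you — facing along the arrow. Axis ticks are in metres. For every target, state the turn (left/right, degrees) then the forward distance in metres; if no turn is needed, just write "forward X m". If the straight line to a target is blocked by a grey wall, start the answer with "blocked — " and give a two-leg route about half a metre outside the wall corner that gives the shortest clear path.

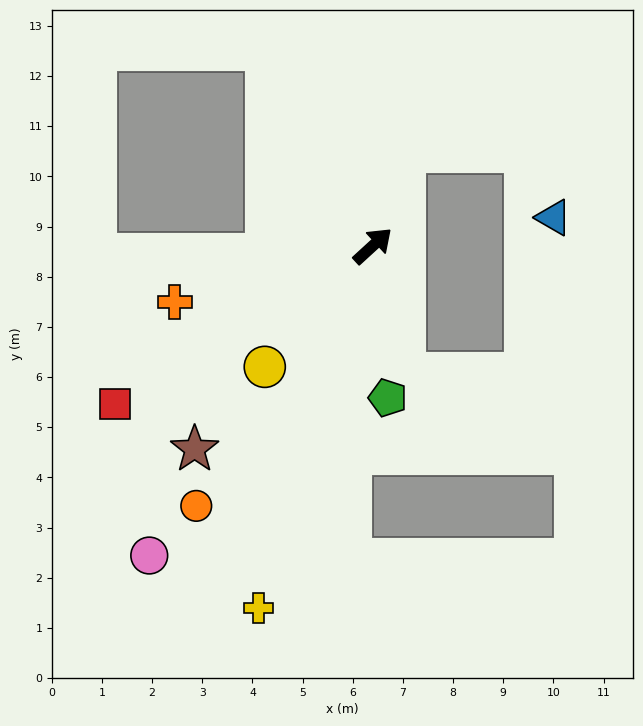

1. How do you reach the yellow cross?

turn right 150°, forward 7.6 m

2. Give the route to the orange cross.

turn left 153°, forward 4.1 m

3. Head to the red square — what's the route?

turn left 169°, forward 6.0 m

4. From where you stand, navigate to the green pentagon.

turn right 127°, forward 3.0 m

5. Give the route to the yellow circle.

turn right 174°, forward 3.2 m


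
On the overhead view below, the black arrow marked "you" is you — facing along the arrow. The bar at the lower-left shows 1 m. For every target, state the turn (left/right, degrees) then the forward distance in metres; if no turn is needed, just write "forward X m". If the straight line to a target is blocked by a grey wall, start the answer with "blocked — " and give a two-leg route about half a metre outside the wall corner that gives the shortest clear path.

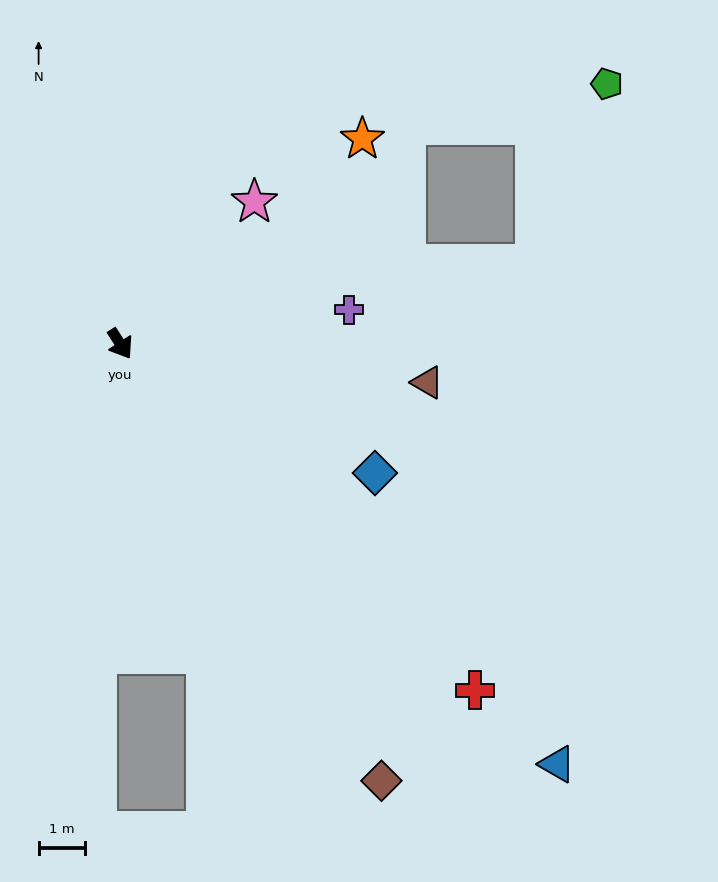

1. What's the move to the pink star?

turn left 104°, forward 4.2 m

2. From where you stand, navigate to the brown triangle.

turn left 50°, forward 6.6 m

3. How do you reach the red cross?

turn left 13°, forward 10.6 m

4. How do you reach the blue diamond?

turn left 30°, forward 6.1 m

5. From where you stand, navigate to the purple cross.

turn left 66°, forward 5.0 m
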